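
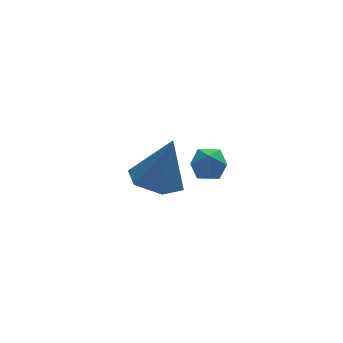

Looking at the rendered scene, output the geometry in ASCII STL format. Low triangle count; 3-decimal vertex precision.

solid 
facet normal -0.567 -0.666 0.485
outer loop
vertex 1.557 -1.709 2.32
vertex 1.975 -2.203 2.131
vertex 2.082 -1.874 2.708
endloop
endfacet
facet normal -0.600 -0.026 0.800
outer loop
vertex 1.557 -1.709 2.32
vertex 2.082 -1.874 2.708
vertex 1.924 -1.227 2.611
endloop
endfacet
facet normal -0.837 0.445 0.318
outer loop
vertex 1.557 -1.709 2.32
vertex 1.924 -1.227 2.611
vertex 1.72 -1.156 1.974
endloop
endfacet
facet normal -0.951 0.096 -0.294
outer loop
vertex 1.557 -1.709 2.32
vertex 1.72 -1.156 1.974
vertex 1.751 -1.759 1.677
endloop
endfacet
facet normal -0.784 -0.591 -0.191
outer loop
vertex 1.557 -1.709 2.32
vertex 1.751 -1.759 1.677
vertex 1.975 -2.203 2.131
endloop
endfacet
facet normal 0.061 0.163 0.985
outer loop
vertex 1.924 -1.227 2.611
vertex 2.082 -1.874 2.708
vertex 2.569 -1.421 2.603
endloop
endfacet
facet normal 0.117 -0.872 0.476
outer loop
vertex 2.082 -1.874 2.708
vertex 1.975 -2.203 2.131
vertex 2.6 -2.024 2.306
endloop
endfacet
facet normal -0.233 -0.750 -0.619
outer loop
vertex 1.975 -2.203 2.131
vertex 1.751 -1.759 1.677
vertex 2.396 -1.953 1.669
endloop
endfacet
facet normal -0.504 0.360 -0.785
outer loop
vertex 1.751 -1.759 1.677
vertex 1.72 -1.156 1.974
vertex 2.238 -1.306 1.572
endloop
endfacet
facet normal -0.322 0.924 0.206
outer loop
vertex 1.72 -1.156 1.974
vertex 1.924 -1.227 2.611
vertex 2.345 -0.977 2.149
endloop
endfacet
facet normal 0.951 -0.096 0.294
outer loop
vertex 2.763 -1.471 1.96
vertex 2.569 -1.421 2.603
vertex 2.6 -2.024 2.306
endloop
endfacet
facet normal 0.837 -0.445 -0.318
outer loop
vertex 2.763 -1.471 1.96
vertex 2.6 -2.024 2.306
vertex 2.396 -1.953 1.669
endloop
endfacet
facet normal 0.600 0.026 -0.800
outer loop
vertex 2.763 -1.471 1.96
vertex 2.396 -1.953 1.669
vertex 2.238 -1.306 1.572
endloop
endfacet
facet normal 0.567 0.666 -0.485
outer loop
vertex 2.763 -1.471 1.96
vertex 2.238 -1.306 1.572
vertex 2.345 -0.977 2.149
endloop
endfacet
facet normal 0.784 0.591 0.191
outer loop
vertex 2.763 -1.471 1.96
vertex 2.345 -0.977 2.149
vertex 2.569 -1.421 2.603
endloop
endfacet
facet normal 0.504 -0.360 0.785
outer loop
vertex 2.6 -2.024 2.306
vertex 2.569 -1.421 2.603
vertex 2.082 -1.874 2.708
endloop
endfacet
facet normal 0.322 -0.924 -0.206
outer loop
vertex 2.396 -1.953 1.669
vertex 2.6 -2.024 2.306
vertex 1.975 -2.203 2.131
endloop
endfacet
facet normal -0.061 -0.163 -0.985
outer loop
vertex 2.238 -1.306 1.572
vertex 2.396 -1.953 1.669
vertex 1.751 -1.759 1.677
endloop
endfacet
facet normal -0.117 0.872 -0.476
outer loop
vertex 2.345 -0.977 2.149
vertex 2.238 -1.306 1.572
vertex 1.72 -1.156 1.974
endloop
endfacet
facet normal 0.233 0.750 0.619
outer loop
vertex 2.569 -1.421 2.603
vertex 2.345 -0.977 2.149
vertex 1.924 -1.227 2.611
endloop
endfacet
facet normal -0.302 0.002 -0.953
outer loop
vertex 2.236 1.542 -1.284
vertex 1.439 2.072 -1.03
vertex 2.275 2.531 -1.294
endloop
endfacet
facet normal 0.993 -0.038 0.112
outer loop
vertex 2.236 1.542 -1.284
vertex 2.275 2.531 -1.294
vertex 2.021 2.068 0.81
endloop
endfacet
facet normal -0.302 0.002 -0.953
outer loop
vertex 2.275 2.531 -1.294
vertex 1.439 2.072 -1.03
vertex 1.478 3.061 -1.04
endloop
endfacet
facet normal 0.589 0.771 0.241
outer loop
vertex 2.275 2.531 -1.294
vertex 1.478 3.061 -1.04
vertex 2.021 2.068 0.81
endloop
endfacet
facet normal -0.302 0.002 -0.953
outer loop
vertex 1.478 3.061 -1.04
vertex 1.439 2.072 -1.03
vertex 0.642 2.602 -0.776
endloop
endfacet
facet normal -0.281 0.809 0.517
outer loop
vertex 1.478 3.061 -1.04
vertex 0.642 2.602 -0.776
vertex 2.021 2.068 0.81
endloop
endfacet
facet normal -0.302 0.003 -0.953
outer loop
vertex 0.642 2.602 -0.776
vertex 1.439 2.072 -1.03
vertex 0.602 1.613 -0.766
endloop
endfacet
facet normal -0.748 0.037 0.663
outer loop
vertex 0.642 2.602 -0.776
vertex 0.602 1.613 -0.766
vertex 2.021 2.068 0.81
endloop
endfacet
facet normal -0.302 0.003 -0.953
outer loop
vertex 0.602 1.613 -0.766
vertex 1.439 2.072 -1.03
vertex 1.399 1.083 -1.02
endloop
endfacet
facet normal -0.344 -0.773 0.533
outer loop
vertex 0.602 1.613 -0.766
vertex 1.399 1.083 -1.02
vertex 2.021 2.068 0.81
endloop
endfacet
facet normal -0.302 0.003 -0.953
outer loop
vertex 1.399 1.083 -1.02
vertex 1.439 2.072 -1.03
vertex 2.236 1.542 -1.284
endloop
endfacet
facet normal 0.526 -0.811 0.258
outer loop
vertex 1.399 1.083 -1.02
vertex 2.236 1.542 -1.284
vertex 2.021 2.068 0.81
endloop
endfacet

endsolid


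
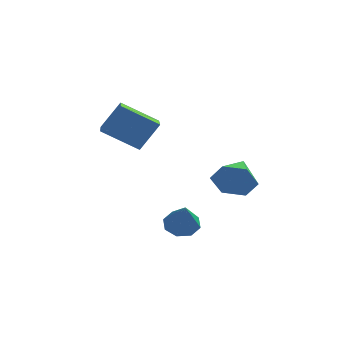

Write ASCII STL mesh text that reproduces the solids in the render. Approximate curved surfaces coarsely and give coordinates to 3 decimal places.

solid 
facet normal -0.016 -0.953 -0.303
outer loop
vertex 3.888 1.387 -3.2
vertex 3.455 1.117 -2.328
vertex 2.882 1.378 -3.118
endloop
endfacet
facet normal -0.065 0.694 -0.717
outer loop
vertex 3.888 1.387 -3.2
vertex 2.882 1.378 -3.118
vertex 3.485 2.803 -1.792
endloop
endfacet
facet normal -0.016 -0.953 -0.303
outer loop
vertex 2.882 1.378 -3.118
vertex 3.455 1.117 -2.328
vertex 2.448 1.108 -2.246
endloop
endfacet
facet normal -0.802 0.552 -0.228
outer loop
vertex 2.882 1.378 -3.118
vertex 2.448 1.108 -2.246
vertex 3.485 2.803 -1.792
endloop
endfacet
facet normal -0.016 -0.953 -0.303
outer loop
vertex 2.448 1.108 -2.246
vertex 3.455 1.117 -2.328
vertex 3.022 0.847 -1.457
endloop
endfacet
facet normal -0.730 0.280 0.624
outer loop
vertex 2.448 1.108 -2.246
vertex 3.022 0.847 -1.457
vertex 3.485 2.803 -1.792
endloop
endfacet
facet normal -0.017 -0.953 -0.304
outer loop
vertex 3.022 0.847 -1.457
vertex 3.455 1.117 -2.328
vertex 4.028 0.855 -1.539
endloop
endfacet
facet normal 0.079 0.150 0.986
outer loop
vertex 3.022 0.847 -1.457
vertex 4.028 0.855 -1.539
vertex 3.485 2.803 -1.792
endloop
endfacet
facet normal -0.017 -0.953 -0.304
outer loop
vertex 4.028 0.855 -1.539
vertex 3.455 1.117 -2.328
vertex 4.462 1.125 -2.411
endloop
endfacet
facet normal 0.817 0.292 0.497
outer loop
vertex 4.028 0.855 -1.539
vertex 4.462 1.125 -2.411
vertex 3.485 2.803 -1.792
endloop
endfacet
facet normal -0.017 -0.953 -0.304
outer loop
vertex 4.462 1.125 -2.411
vertex 3.455 1.117 -2.328
vertex 3.888 1.387 -3.2
endloop
endfacet
facet normal 0.745 0.565 -0.355
outer loop
vertex 4.462 1.125 -2.411
vertex 3.888 1.387 -3.2
vertex 3.485 2.803 -1.792
endloop
endfacet
facet normal -0.230 0.603 -0.764
outer loop
vertex 2.212 0.463 -4.83
vertex 1.446 0.404 -4.646
vertex 2.034 0.889 -4.44
endloop
endfacet
facet normal 0.945 0.116 0.305
outer loop
vertex 2.212 0.463 -4.83
vertex 2.034 0.889 -4.44
vertex 1.854 -0.664 -3.294
endloop
endfacet
facet normal -0.231 0.604 -0.763
outer loop
vertex 2.034 0.889 -4.44
vertex 1.446 0.404 -4.646
vertex 1.512 1.031 -4.17
endloop
endfacet
facet normal 0.503 0.475 0.722
outer loop
vertex 2.034 0.889 -4.44
vertex 1.512 1.031 -4.17
vertex 1.854 -0.664 -3.294
endloop
endfacet
facet normal -0.231 0.604 -0.763
outer loop
vertex 1.512 1.031 -4.17
vertex 1.446 0.404 -4.646
vertex 0.951 0.806 -4.178
endloop
endfacet
facet normal -0.182 0.422 0.888
outer loop
vertex 1.512 1.031 -4.17
vertex 0.951 0.806 -4.178
vertex 1.854 -0.664 -3.294
endloop
endfacet
facet normal -0.231 0.604 -0.763
outer loop
vertex 0.951 0.806 -4.178
vertex 1.446 0.404 -4.646
vertex 0.68 0.345 -4.461
endloop
endfacet
facet normal -0.711 -0.014 0.703
outer loop
vertex 0.951 0.806 -4.178
vertex 0.68 0.345 -4.461
vertex 1.854 -0.664 -3.294
endloop
endfacet
facet normal -0.231 0.603 -0.764
outer loop
vertex 0.68 0.345 -4.461
vertex 1.446 0.404 -4.646
vertex 0.857 -0.081 -4.851
endloop
endfacet
facet normal -0.770 -0.574 0.278
outer loop
vertex 0.68 0.345 -4.461
vertex 0.857 -0.081 -4.851
vertex 1.854 -0.664 -3.294
endloop
endfacet
facet normal -0.231 0.603 -0.764
outer loop
vertex 0.857 -0.081 -4.851
vertex 1.446 0.404 -4.646
vertex 1.379 -0.223 -5.121
endloop
endfacet
facet normal -0.327 -0.935 -0.141
outer loop
vertex 0.857 -0.081 -4.851
vertex 1.379 -0.223 -5.121
vertex 1.854 -0.664 -3.294
endloop
endfacet
facet normal -0.231 0.603 -0.763
outer loop
vertex 1.379 -0.223 -5.121
vertex 1.446 0.404 -4.646
vertex 1.94 0.002 -5.113
endloop
endfacet
facet normal 0.358 -0.882 -0.306
outer loop
vertex 1.379 -0.223 -5.121
vertex 1.94 0.002 -5.113
vertex 1.854 -0.664 -3.294
endloop
endfacet
facet normal -0.230 0.604 -0.763
outer loop
vertex 1.94 0.002 -5.113
vertex 1.446 0.404 -4.646
vertex 2.212 0.463 -4.83
endloop
endfacet
facet normal 0.886 -0.448 -0.122
outer loop
vertex 1.94 0.002 -5.113
vertex 2.212 0.463 -4.83
vertex 1.854 -0.664 -3.294
endloop
endfacet
facet normal -0.467 -0.309 -0.829
outer loop
vertex -1.866 0.044 0.369
vertex -2.386 1.872 -0.019
vertex -0.282 0.287 -0.614
endloop
endfacet
facet normal 0.268 -0.942 0.199
outer loop
vertex 0.446 0.768 0.679
vertex -1.866 0.044 0.369
vertex -0.282 0.287 -0.614
endloop
endfacet
facet normal -0.467 -0.309 -0.829
outer loop
vertex -0.282 0.287 -0.614
vertex -2.386 1.872 -0.019
vertex -0.802 2.115 -1.002
endloop
endfacet
facet normal 0.843 0.129 -0.522
outer loop
vertex -0.802 2.115 -1.002
vertex 0.446 0.768 0.679
vertex -0.282 0.287 -0.614
endloop
endfacet
facet normal -0.843 -0.129 0.522
outer loop
vertex -1.866 0.044 0.369
vertex -1.658 2.353 1.274
vertex -2.386 1.872 -0.019
endloop
endfacet
facet normal 0.268 -0.942 0.199
outer loop
vertex -1.138 0.525 1.662
vertex -1.866 0.044 0.369
vertex 0.446 0.768 0.679
endloop
endfacet
facet normal -0.843 -0.129 0.522
outer loop
vertex -1.138 0.525 1.662
vertex -1.658 2.353 1.274
vertex -1.866 0.044 0.369
endloop
endfacet
facet normal -0.268 0.942 -0.199
outer loop
vertex -2.386 1.872 -0.019
vertex -1.658 2.353 1.274
vertex -0.802 2.115 -1.002
endloop
endfacet
facet normal 0.843 0.129 -0.522
outer loop
vertex -0.074 2.596 0.291
vertex 0.446 0.768 0.679
vertex -0.802 2.115 -1.002
endloop
endfacet
facet normal -0.268 0.942 -0.199
outer loop
vertex -0.802 2.115 -1.002
vertex -1.658 2.353 1.274
vertex -0.074 2.596 0.291
endloop
endfacet
facet normal 0.467 0.309 0.829
outer loop
vertex -0.074 2.596 0.291
vertex -1.138 0.525 1.662
vertex 0.446 0.768 0.679
endloop
endfacet
facet normal 0.467 0.309 0.829
outer loop
vertex -1.658 2.353 1.274
vertex -1.138 0.525 1.662
vertex -0.074 2.596 0.291
endloop
endfacet

endsolid


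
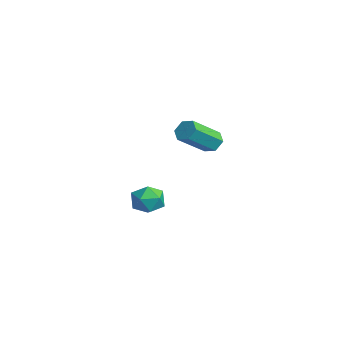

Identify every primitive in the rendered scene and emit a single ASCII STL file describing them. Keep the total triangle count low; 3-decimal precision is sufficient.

solid 
facet normal -0.235 0.770 -0.594
outer loop
vertex 4.296 4.122 1.799
vertex 3.673 4.203 2.15
vertex 4.26 4.554 2.373
endloop
endfacet
facet normal 0.971 0.217 -0.102
outer loop
vertex 4.296 4.122 1.799
vertex 4.26 4.554 2.373
vertex 4.81 2.436 3.098
endloop
endfacet
facet normal 0.971 0.217 -0.104
outer loop
vertex 4.81 2.436 3.098
vertex 4.26 4.554 2.373
vertex 4.775 2.868 3.673
endloop
endfacet
facet normal 0.235 -0.770 0.593
outer loop
vertex 4.81 2.436 3.098
vertex 4.775 2.868 3.673
vertex 4.187 2.517 3.45
endloop
endfacet
facet normal -0.235 0.770 -0.593
outer loop
vertex 4.26 4.554 2.373
vertex 3.673 4.203 2.15
vertex 3.637 4.635 2.725
endloop
endfacet
facet normal 0.443 0.628 0.639
outer loop
vertex 4.26 4.554 2.373
vertex 3.637 4.635 2.725
vertex 4.775 2.868 3.673
endloop
endfacet
facet normal 0.443 0.628 0.639
outer loop
vertex 4.775 2.868 3.673
vertex 3.637 4.635 2.725
vertex 4.152 2.949 4.025
endloop
endfacet
facet normal 0.235 -0.770 0.593
outer loop
vertex 4.775 2.868 3.673
vertex 4.152 2.949 4.025
vertex 4.187 2.517 3.45
endloop
endfacet
facet normal -0.235 0.770 -0.593
outer loop
vertex 3.637 4.635 2.725
vertex 3.673 4.203 2.15
vertex 3.05 4.284 2.502
endloop
endfacet
facet normal -0.528 0.411 0.743
outer loop
vertex 3.637 4.635 2.725
vertex 3.05 4.284 2.502
vertex 4.152 2.949 4.025
endloop
endfacet
facet normal -0.528 0.411 0.743
outer loop
vertex 4.152 2.949 4.025
vertex 3.05 4.284 2.502
vertex 3.564 2.598 3.801
endloop
endfacet
facet normal 0.234 -0.770 0.593
outer loop
vertex 4.152 2.949 4.025
vertex 3.564 2.598 3.801
vertex 4.187 2.517 3.45
endloop
endfacet
facet normal -0.235 0.770 -0.593
outer loop
vertex 3.05 4.284 2.502
vertex 3.673 4.203 2.15
vertex 3.085 3.852 1.927
endloop
endfacet
facet normal -0.971 -0.216 0.103
outer loop
vertex 3.05 4.284 2.502
vertex 3.085 3.852 1.927
vertex 3.564 2.598 3.801
endloop
endfacet
facet normal -0.971 -0.217 0.103
outer loop
vertex 3.564 2.598 3.801
vertex 3.085 3.852 1.927
vertex 3.6 2.166 3.227
endloop
endfacet
facet normal 0.235 -0.770 0.594
outer loop
vertex 3.564 2.598 3.801
vertex 3.6 2.166 3.227
vertex 4.187 2.517 3.45
endloop
endfacet
facet normal -0.235 0.770 -0.593
outer loop
vertex 3.085 3.852 1.927
vertex 3.673 4.203 2.15
vertex 3.708 3.771 1.575
endloop
endfacet
facet normal -0.443 -0.628 -0.639
outer loop
vertex 3.085 3.852 1.927
vertex 3.708 3.771 1.575
vertex 3.6 2.166 3.227
endloop
endfacet
facet normal -0.443 -0.628 -0.639
outer loop
vertex 3.6 2.166 3.227
vertex 3.708 3.771 1.575
vertex 4.223 2.085 2.875
endloop
endfacet
facet normal 0.235 -0.770 0.593
outer loop
vertex 3.6 2.166 3.227
vertex 4.223 2.085 2.875
vertex 4.187 2.517 3.45
endloop
endfacet
facet normal -0.234 0.770 -0.593
outer loop
vertex 3.708 3.771 1.575
vertex 3.673 4.203 2.15
vertex 4.296 4.122 1.799
endloop
endfacet
facet normal 0.528 -0.411 -0.743
outer loop
vertex 3.708 3.771 1.575
vertex 4.296 4.122 1.799
vertex 4.223 2.085 2.875
endloop
endfacet
facet normal 0.528 -0.411 -0.743
outer loop
vertex 4.223 2.085 2.875
vertex 4.296 4.122 1.799
vertex 4.81 2.436 3.098
endloop
endfacet
facet normal 0.235 -0.770 0.593
outer loop
vertex 4.223 2.085 2.875
vertex 4.81 2.436 3.098
vertex 4.187 2.517 3.45
endloop
endfacet
facet normal -0.972 0.192 -0.137
outer loop
vertex -1.386 2.978 -4.092
vertex -1.591 1.936 -4.096
vertex -1.613 2.478 -3.183
endloop
endfacet
facet normal -0.658 0.717 0.230
outer loop
vertex -1.386 2.978 -4.092
vertex -1.613 2.478 -3.183
vertex -0.835 3.201 -3.212
endloop
endfacet
facet normal -0.126 0.978 -0.169
outer loop
vertex -1.386 2.978 -4.092
vertex -0.835 3.201 -3.212
vertex -0.333 3.105 -4.142
endloop
endfacet
facet normal -0.111 0.614 -0.782
outer loop
vertex -1.386 2.978 -4.092
vertex -0.333 3.105 -4.142
vertex -0.8 2.324 -4.689
endloop
endfacet
facet normal -0.634 0.128 -0.762
outer loop
vertex -1.386 2.978 -4.092
vertex -0.8 2.324 -4.689
vertex -1.591 1.936 -4.096
endloop
endfacet
facet normal -0.373 0.434 0.820
outer loop
vertex -0.835 3.201 -3.212
vertex -1.613 2.478 -3.183
vertex -0.7 2.296 -2.671
endloop
endfacet
facet normal -0.881 -0.416 0.226
outer loop
vertex -1.613 2.478 -3.183
vertex -1.591 1.936 -4.096
vertex -1.167 1.515 -3.218
endloop
endfacet
facet normal -0.334 -0.520 -0.786
outer loop
vertex -1.591 1.936 -4.096
vertex -0.8 2.324 -4.689
vertex -0.665 1.419 -4.148
endloop
endfacet
facet normal 0.511 0.266 -0.817
outer loop
vertex -0.8 2.324 -4.689
vertex -0.333 3.105 -4.142
vertex 0.113 2.142 -4.177
endloop
endfacet
facet normal 0.487 0.855 0.175
outer loop
vertex -0.333 3.105 -4.142
vertex -0.835 3.201 -3.212
vertex 0.091 2.684 -3.264
endloop
endfacet
facet normal 0.111 -0.614 0.782
outer loop
vertex -0.114 1.642 -3.268
vertex -0.7 2.296 -2.671
vertex -1.167 1.515 -3.218
endloop
endfacet
facet normal 0.126 -0.978 0.169
outer loop
vertex -0.114 1.642 -3.268
vertex -1.167 1.515 -3.218
vertex -0.665 1.419 -4.148
endloop
endfacet
facet normal 0.658 -0.717 -0.230
outer loop
vertex -0.114 1.642 -3.268
vertex -0.665 1.419 -4.148
vertex 0.113 2.142 -4.177
endloop
endfacet
facet normal 0.972 -0.192 0.137
outer loop
vertex -0.114 1.642 -3.268
vertex 0.113 2.142 -4.177
vertex 0.091 2.684 -3.264
endloop
endfacet
facet normal 0.634 -0.128 0.762
outer loop
vertex -0.114 1.642 -3.268
vertex 0.091 2.684 -3.264
vertex -0.7 2.296 -2.671
endloop
endfacet
facet normal -0.511 -0.266 0.817
outer loop
vertex -1.167 1.515 -3.218
vertex -0.7 2.296 -2.671
vertex -1.613 2.478 -3.183
endloop
endfacet
facet normal -0.487 -0.855 -0.175
outer loop
vertex -0.665 1.419 -4.148
vertex -1.167 1.515 -3.218
vertex -1.591 1.936 -4.096
endloop
endfacet
facet normal 0.373 -0.434 -0.820
outer loop
vertex 0.113 2.142 -4.177
vertex -0.665 1.419 -4.148
vertex -0.8 2.324 -4.689
endloop
endfacet
facet normal 0.881 0.416 -0.226
outer loop
vertex 0.091 2.684 -3.264
vertex 0.113 2.142 -4.177
vertex -0.333 3.105 -4.142
endloop
endfacet
facet normal 0.334 0.520 0.786
outer loop
vertex -0.7 2.296 -2.671
vertex 0.091 2.684 -3.264
vertex -0.835 3.201 -3.212
endloop
endfacet

endsolid


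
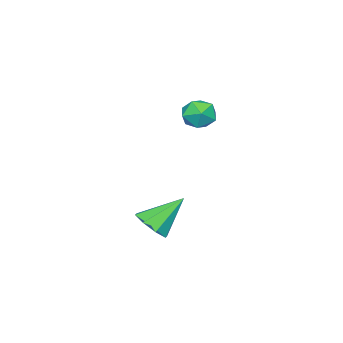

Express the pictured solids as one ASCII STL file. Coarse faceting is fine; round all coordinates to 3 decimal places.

solid 
facet normal 0.573 -0.431 -0.697
outer loop
vertex 4.262 1.008 -2.352
vertex 3.924 1.396 -2.87
vertex 4.512 1.497 -2.449
endloop
endfacet
facet normal 0.400 -0.023 0.916
outer loop
vertex 4.262 1.008 -2.352
vertex 4.512 1.497 -2.449
vertex 3.036 2.064 -1.79
endloop
endfacet
facet normal 0.573 -0.431 -0.697
outer loop
vertex 4.512 1.497 -2.449
vertex 3.924 1.396 -2.87
vertex 4.418 1.928 -2.793
endloop
endfacet
facet normal 0.507 0.603 0.617
outer loop
vertex 4.512 1.497 -2.449
vertex 4.418 1.928 -2.793
vertex 3.036 2.064 -1.79
endloop
endfacet
facet normal 0.574 -0.432 -0.696
outer loop
vertex 4.418 1.928 -2.793
vertex 3.924 1.396 -2.87
vertex 4.035 2.046 -3.182
endloop
endfacet
facet normal 0.181 0.976 0.118
outer loop
vertex 4.418 1.928 -2.793
vertex 4.035 2.046 -3.182
vertex 3.036 2.064 -1.79
endloop
endfacet
facet normal 0.573 -0.432 -0.696
outer loop
vertex 4.035 2.046 -3.182
vertex 3.924 1.396 -2.87
vertex 3.587 1.784 -3.388
endloop
endfacet
facet normal -0.382 0.879 -0.286
outer loop
vertex 4.035 2.046 -3.182
vertex 3.587 1.784 -3.388
vertex 3.036 2.064 -1.79
endloop
endfacet
facet normal 0.573 -0.432 -0.696
outer loop
vertex 3.587 1.784 -3.388
vertex 3.924 1.396 -2.87
vertex 3.336 1.294 -3.291
endloop
endfacet
facet normal -0.857 0.368 -0.360
outer loop
vertex 3.587 1.784 -3.388
vertex 3.336 1.294 -3.291
vertex 3.036 2.064 -1.79
endloop
endfacet
facet normal 0.573 -0.432 -0.696
outer loop
vertex 3.336 1.294 -3.291
vertex 3.924 1.396 -2.87
vertex 3.43 0.864 -2.947
endloop
endfacet
facet normal -0.964 -0.259 -0.060
outer loop
vertex 3.336 1.294 -3.291
vertex 3.43 0.864 -2.947
vertex 3.036 2.064 -1.79
endloop
endfacet
facet normal 0.573 -0.431 -0.697
outer loop
vertex 3.43 0.864 -2.947
vertex 3.924 1.396 -2.87
vertex 3.814 0.745 -2.558
endloop
endfacet
facet normal -0.639 -0.632 0.438
outer loop
vertex 3.43 0.864 -2.947
vertex 3.814 0.745 -2.558
vertex 3.036 2.064 -1.79
endloop
endfacet
facet normal 0.573 -0.431 -0.697
outer loop
vertex 3.814 0.745 -2.558
vertex 3.924 1.396 -2.87
vertex 4.262 1.008 -2.352
endloop
endfacet
facet normal -0.074 -0.534 0.842
outer loop
vertex 3.814 0.745 -2.558
vertex 4.262 1.008 -2.352
vertex 3.036 2.064 -1.79
endloop
endfacet
facet normal -0.967 -0.254 0.035
outer loop
vertex -1.038 0.542 0.251
vertex -0.872 -0.119 0.033
vertex -0.887 0.034 0.731
endloop
endfacet
facet normal -0.818 0.248 0.520
outer loop
vertex -1.038 0.542 0.251
vertex -0.887 0.034 0.731
vertex -0.631 0.696 0.818
endloop
endfacet
facet normal -0.553 0.815 0.175
outer loop
vertex -1.038 0.542 0.251
vertex -0.631 0.696 0.818
vertex -0.458 0.952 0.174
endloop
endfacet
facet normal -0.537 0.662 -0.523
outer loop
vertex -1.038 0.542 0.251
vertex -0.458 0.952 0.174
vertex -0.606 0.449 -0.311
endloop
endfacet
facet normal -0.793 0.002 -0.610
outer loop
vertex -1.038 0.542 0.251
vertex -0.606 0.449 -0.311
vertex -0.872 -0.119 0.033
endloop
endfacet
facet normal -0.310 -0.005 0.951
outer loop
vertex -0.631 0.696 0.818
vertex -0.887 0.034 0.731
vertex -0.214 0.131 0.951
endloop
endfacet
facet normal -0.549 -0.819 0.168
outer loop
vertex -0.887 0.034 0.731
vertex -0.872 -0.119 0.033
vertex -0.362 -0.372 0.466
endloop
endfacet
facet normal -0.268 -0.404 -0.875
outer loop
vertex -0.872 -0.119 0.033
vertex -0.606 0.449 -0.311
vertex -0.189 -0.116 -0.178
endloop
endfacet
facet normal 0.144 0.665 -0.733
outer loop
vertex -0.606 0.449 -0.311
vertex -0.458 0.952 0.174
vertex 0.067 0.546 -0.091
endloop
endfacet
facet normal 0.118 0.912 0.394
outer loop
vertex -0.458 0.952 0.174
vertex -0.631 0.696 0.818
vertex 0.052 0.699 0.607
endloop
endfacet
facet normal 0.537 -0.662 0.523
outer loop
vertex 0.218 0.038 0.389
vertex -0.214 0.131 0.951
vertex -0.362 -0.372 0.466
endloop
endfacet
facet normal 0.553 -0.815 -0.175
outer loop
vertex 0.218 0.038 0.389
vertex -0.362 -0.372 0.466
vertex -0.189 -0.116 -0.178
endloop
endfacet
facet normal 0.818 -0.248 -0.520
outer loop
vertex 0.218 0.038 0.389
vertex -0.189 -0.116 -0.178
vertex 0.067 0.546 -0.091
endloop
endfacet
facet normal 0.967 0.254 -0.035
outer loop
vertex 0.218 0.038 0.389
vertex 0.067 0.546 -0.091
vertex 0.052 0.699 0.607
endloop
endfacet
facet normal 0.793 -0.002 0.610
outer loop
vertex 0.218 0.038 0.389
vertex 0.052 0.699 0.607
vertex -0.214 0.131 0.951
endloop
endfacet
facet normal -0.144 -0.665 0.733
outer loop
vertex -0.362 -0.372 0.466
vertex -0.214 0.131 0.951
vertex -0.887 0.034 0.731
endloop
endfacet
facet normal -0.118 -0.912 -0.394
outer loop
vertex -0.189 -0.116 -0.178
vertex -0.362 -0.372 0.466
vertex -0.872 -0.119 0.033
endloop
endfacet
facet normal 0.310 0.005 -0.951
outer loop
vertex 0.067 0.546 -0.091
vertex -0.189 -0.116 -0.178
vertex -0.606 0.449 -0.311
endloop
endfacet
facet normal 0.549 0.819 -0.168
outer loop
vertex 0.052 0.699 0.607
vertex 0.067 0.546 -0.091
vertex -0.458 0.952 0.174
endloop
endfacet
facet normal 0.268 0.404 0.875
outer loop
vertex -0.214 0.131 0.951
vertex 0.052 0.699 0.607
vertex -0.631 0.696 0.818
endloop
endfacet

endsolid


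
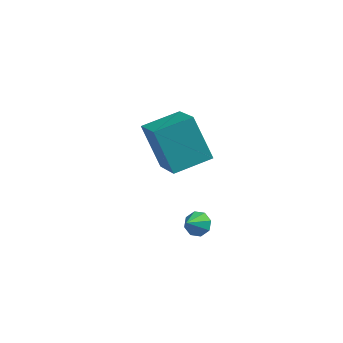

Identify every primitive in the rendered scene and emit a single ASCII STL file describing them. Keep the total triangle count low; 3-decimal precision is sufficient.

solid 
facet normal -0.760 -0.626 -0.176
outer loop
vertex -1.466 0.948 1.923
vertex -2.391 2.407 0.728
vertex -0.486 0.221 0.276
endloop
endfacet
facet normal 0.440 -0.695 0.569
outer loop
vertex 0.791 1.273 0.572
vertex -1.466 0.948 1.923
vertex -0.486 0.221 0.276
endloop
endfacet
facet normal -0.760 -0.626 -0.176
outer loop
vertex -0.486 0.221 0.276
vertex -2.391 2.407 0.728
vertex -1.41 1.68 -0.919
endloop
endfacet
facet normal 0.478 -0.355 -0.803
outer loop
vertex -1.41 1.68 -0.919
vertex 0.791 1.273 0.572
vertex -0.486 0.221 0.276
endloop
endfacet
facet normal -0.478 0.355 0.803
outer loop
vertex -1.466 0.948 1.923
vertex -1.114 3.459 1.024
vertex -2.391 2.407 0.728
endloop
endfacet
facet normal 0.441 -0.694 0.569
outer loop
vertex -0.19 2.0 2.219
vertex -1.466 0.948 1.923
vertex 0.791 1.273 0.572
endloop
endfacet
facet normal -0.479 0.355 0.803
outer loop
vertex -0.19 2.0 2.219
vertex -1.114 3.459 1.024
vertex -1.466 0.948 1.923
endloop
endfacet
facet normal -0.440 0.695 -0.569
outer loop
vertex -2.391 2.407 0.728
vertex -1.114 3.459 1.024
vertex -1.41 1.68 -0.919
endloop
endfacet
facet normal 0.479 -0.354 -0.803
outer loop
vertex -0.134 2.732 -0.623
vertex 0.791 1.273 0.572
vertex -1.41 1.68 -0.919
endloop
endfacet
facet normal -0.441 0.695 -0.569
outer loop
vertex -1.41 1.68 -0.919
vertex -1.114 3.459 1.024
vertex -0.134 2.732 -0.623
endloop
endfacet
facet normal 0.760 0.626 0.176
outer loop
vertex -0.134 2.732 -0.623
vertex -0.19 2.0 2.219
vertex 0.791 1.273 0.572
endloop
endfacet
facet normal 0.760 0.626 0.176
outer loop
vertex -1.114 3.459 1.024
vertex -0.19 2.0 2.219
vertex -0.134 2.732 -0.623
endloop
endfacet
facet normal 0.244 0.679 -0.693
outer loop
vertex 1.549 -2.09 0.192
vertex 1.065 -2.17 -0.057
vertex 1.249 -1.834 0.337
endloop
endfacet
facet normal 0.481 0.069 0.874
outer loop
vertex 1.549 -2.09 0.192
vertex 1.249 -1.834 0.337
vertex 0.815 -2.87 0.657
endloop
endfacet
facet normal 0.243 0.679 -0.693
outer loop
vertex 1.249 -1.834 0.337
vertex 1.065 -2.17 -0.057
vertex 0.841 -1.775 0.252
endloop
endfacet
facet normal -0.143 0.346 0.927
outer loop
vertex 1.249 -1.834 0.337
vertex 0.841 -1.775 0.252
vertex 0.815 -2.87 0.657
endloop
endfacet
facet normal 0.241 0.679 -0.693
outer loop
vertex 0.841 -1.775 0.252
vertex 1.065 -2.17 -0.057
vertex 0.564 -1.948 -0.014
endloop
endfacet
facet normal -0.747 0.246 0.618
outer loop
vertex 0.841 -1.775 0.252
vertex 0.564 -1.948 -0.014
vertex 0.815 -2.87 0.657
endloop
endfacet
facet normal 0.242 0.680 -0.692
outer loop
vertex 0.564 -1.948 -0.014
vertex 1.065 -2.17 -0.057
vertex 0.581 -2.251 -0.306
endloop
endfacet
facet normal -0.977 -0.175 0.125
outer loop
vertex 0.564 -1.948 -0.014
vertex 0.581 -2.251 -0.306
vertex 0.815 -2.87 0.657
endloop
endfacet
facet normal 0.243 0.678 -0.693
outer loop
vertex 0.581 -2.251 -0.306
vertex 1.065 -2.17 -0.057
vertex 0.882 -2.507 -0.451
endloop
endfacet
facet normal -0.695 -0.669 -0.261
outer loop
vertex 0.581 -2.251 -0.306
vertex 0.882 -2.507 -0.451
vertex 0.815 -2.87 0.657
endloop
endfacet
facet normal 0.243 0.679 -0.693
outer loop
vertex 0.882 -2.507 -0.451
vertex 1.065 -2.17 -0.057
vertex 1.29 -2.566 -0.366
endloop
endfacet
facet normal -0.071 -0.947 -0.314
outer loop
vertex 0.882 -2.507 -0.451
vertex 1.29 -2.566 -0.366
vertex 0.815 -2.87 0.657
endloop
endfacet
facet normal 0.243 0.679 -0.693
outer loop
vertex 1.29 -2.566 -0.366
vertex 1.065 -2.17 -0.057
vertex 1.566 -2.393 -0.1
endloop
endfacet
facet normal 0.534 -0.846 -0.004
outer loop
vertex 1.29 -2.566 -0.366
vertex 1.566 -2.393 -0.1
vertex 0.815 -2.87 0.657
endloop
endfacet
facet normal 0.243 0.680 -0.692
outer loop
vertex 1.566 -2.393 -0.1
vertex 1.065 -2.17 -0.057
vertex 1.549 -2.09 0.192
endloop
endfacet
facet normal 0.762 -0.427 0.487
outer loop
vertex 1.566 -2.393 -0.1
vertex 1.549 -2.09 0.192
vertex 0.815 -2.87 0.657
endloop
endfacet

endsolid


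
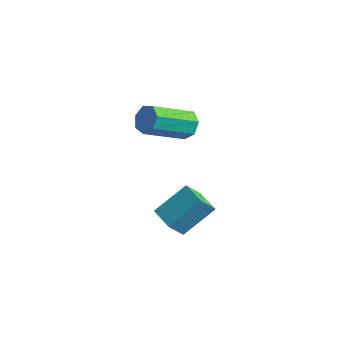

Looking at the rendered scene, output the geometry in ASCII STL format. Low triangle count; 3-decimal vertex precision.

solid 
facet normal -0.977 0.078 0.198
outer loop
vertex 0.24 2.7 -3.065
vertex 0.601 3.999 -1.797
vertex 0.15 3.443 -3.801
endloop
endfacet
facet normal -0.195 -0.702 -0.685
outer loop
vertex 1.439 3.341 -4.063
vertex 0.24 2.7 -3.065
vertex 0.15 3.443 -3.801
endloop
endfacet
facet normal -0.977 0.077 0.199
outer loop
vertex 0.15 3.443 -3.801
vertex 0.601 3.999 -1.797
vertex 0.51 4.742 -2.533
endloop
endfacet
facet normal -0.086 0.708 -0.701
outer loop
vertex 0.51 4.742 -2.533
vertex 1.439 3.341 -4.063
vertex 0.15 3.443 -3.801
endloop
endfacet
facet normal 0.086 -0.708 0.701
outer loop
vertex 0.24 2.7 -3.065
vertex 1.89 3.897 -2.059
vertex 0.601 3.999 -1.797
endloop
endfacet
facet normal -0.195 -0.702 -0.685
outer loop
vertex 1.53 2.598 -3.327
vertex 0.24 2.7 -3.065
vertex 1.439 3.341 -4.063
endloop
endfacet
facet normal 0.086 -0.708 0.701
outer loop
vertex 1.53 2.598 -3.327
vertex 1.89 3.897 -2.059
vertex 0.24 2.7 -3.065
endloop
endfacet
facet normal 0.195 0.702 0.685
outer loop
vertex 0.601 3.999 -1.797
vertex 1.89 3.897 -2.059
vertex 0.51 4.742 -2.533
endloop
endfacet
facet normal -0.086 0.708 -0.701
outer loop
vertex 1.8 4.64 -2.795
vertex 1.439 3.341 -4.063
vertex 0.51 4.742 -2.533
endloop
endfacet
facet normal 0.195 0.702 0.685
outer loop
vertex 0.51 4.742 -2.533
vertex 1.89 3.897 -2.059
vertex 1.8 4.64 -2.795
endloop
endfacet
facet normal 0.977 -0.077 -0.199
outer loop
vertex 1.8 4.64 -2.795
vertex 1.53 2.598 -3.327
vertex 1.439 3.341 -4.063
endloop
endfacet
facet normal 0.977 -0.078 -0.198
outer loop
vertex 1.89 3.897 -2.059
vertex 1.53 2.598 -3.327
vertex 1.8 4.64 -2.795
endloop
endfacet
facet normal 0.003 0.921 -0.389
outer loop
vertex -0.018 4.317 0.521
vertex -0.277 4.592 1.169
vertex 0.435 4.498 0.953
endloop
endfacet
facet normal 0.719 -0.272 -0.640
outer loop
vertex -0.018 4.317 0.521
vertex 0.435 4.498 0.953
vertex -0.023 2.374 1.343
endloop
endfacet
facet normal 0.719 -0.272 -0.640
outer loop
vertex -0.023 2.374 1.343
vertex 0.435 4.498 0.953
vertex 0.429 2.555 1.774
endloop
endfacet
facet normal -0.002 -0.921 0.389
outer loop
vertex -0.023 2.374 1.343
vertex 0.429 2.555 1.774
vertex -0.283 2.648 1.991
endloop
endfacet
facet normal 0.003 0.921 -0.390
outer loop
vertex 0.435 4.498 0.953
vertex -0.277 4.592 1.169
vertex 0.351 4.75 1.547
endloop
endfacet
facet normal 0.992 0.048 0.120
outer loop
vertex 0.435 4.498 0.953
vertex 0.351 4.75 1.547
vertex 0.429 2.555 1.774
endloop
endfacet
facet normal 0.992 0.047 0.118
outer loop
vertex 0.429 2.555 1.774
vertex 0.351 4.75 1.547
vertex 0.346 2.806 2.369
endloop
endfacet
facet normal -0.002 -0.921 0.388
outer loop
vertex 0.429 2.555 1.774
vertex 0.346 2.806 2.369
vertex -0.283 2.648 1.991
endloop
endfacet
facet normal 0.002 0.921 -0.389
outer loop
vertex 0.351 4.75 1.547
vertex -0.277 4.592 1.169
vertex -0.206 4.882 1.857
endloop
endfacet
facet normal 0.518 0.332 0.789
outer loop
vertex 0.351 4.75 1.547
vertex -0.206 4.882 1.857
vertex 0.346 2.806 2.369
endloop
endfacet
facet normal 0.518 0.332 0.788
outer loop
vertex 0.346 2.806 2.369
vertex -0.206 4.882 1.857
vertex -0.211 2.939 2.679
endloop
endfacet
facet normal -0.003 -0.921 0.390
outer loop
vertex 0.346 2.806 2.369
vertex -0.211 2.939 2.679
vertex -0.283 2.648 1.991
endloop
endfacet
facet normal 0.003 0.921 -0.389
outer loop
vertex -0.206 4.882 1.857
vertex -0.277 4.592 1.169
vertex -0.816 4.796 1.649
endloop
endfacet
facet normal -0.346 0.366 0.864
outer loop
vertex -0.206 4.882 1.857
vertex -0.816 4.796 1.649
vertex -0.211 2.939 2.679
endloop
endfacet
facet normal -0.346 0.367 0.864
outer loop
vertex -0.211 2.939 2.679
vertex -0.816 4.796 1.649
vertex -0.822 2.853 2.471
endloop
endfacet
facet normal -0.003 -0.921 0.390
outer loop
vertex -0.211 2.939 2.679
vertex -0.822 2.853 2.471
vertex -0.283 2.648 1.991
endloop
endfacet
facet normal 0.002 0.921 -0.389
outer loop
vertex -0.816 4.796 1.649
vertex -0.277 4.592 1.169
vertex -1.021 4.556 1.08
endloop
endfacet
facet normal -0.949 0.125 0.289
outer loop
vertex -0.816 4.796 1.649
vertex -1.021 4.556 1.08
vertex -0.822 2.853 2.471
endloop
endfacet
facet normal -0.950 0.124 0.288
outer loop
vertex -0.822 2.853 2.471
vertex -1.021 4.556 1.08
vertex -1.026 2.613 1.901
endloop
endfacet
facet normal -0.004 -0.921 0.389
outer loop
vertex -0.822 2.853 2.471
vertex -1.026 2.613 1.901
vertex -0.283 2.648 1.991
endloop
endfacet
facet normal 0.002 0.921 -0.389
outer loop
vertex -1.021 4.556 1.08
vertex -0.277 4.592 1.169
vertex -0.666 4.343 0.578
endloop
endfacet
facet normal -0.838 -0.211 -0.503
outer loop
vertex -1.021 4.556 1.08
vertex -0.666 4.343 0.578
vertex -1.026 2.613 1.901
endloop
endfacet
facet normal -0.838 -0.211 -0.504
outer loop
vertex -1.026 2.613 1.901
vertex -0.666 4.343 0.578
vertex -0.671 2.399 1.4
endloop
endfacet
facet normal -0.004 -0.921 0.390
outer loop
vertex -1.026 2.613 1.901
vertex -0.671 2.399 1.4
vertex -0.283 2.648 1.991
endloop
endfacet
facet normal 0.003 0.921 -0.390
outer loop
vertex -0.666 4.343 0.578
vertex -0.277 4.592 1.169
vertex -0.018 4.317 0.521
endloop
endfacet
facet normal -0.096 -0.387 -0.917
outer loop
vertex -0.666 4.343 0.578
vertex -0.018 4.317 0.521
vertex -0.671 2.399 1.4
endloop
endfacet
facet normal -0.096 -0.388 -0.917
outer loop
vertex -0.671 2.399 1.4
vertex -0.018 4.317 0.521
vertex -0.023 2.374 1.343
endloop
endfacet
facet normal -0.001 -0.921 0.389
outer loop
vertex -0.671 2.399 1.4
vertex -0.023 2.374 1.343
vertex -0.283 2.648 1.991
endloop
endfacet

endsolid


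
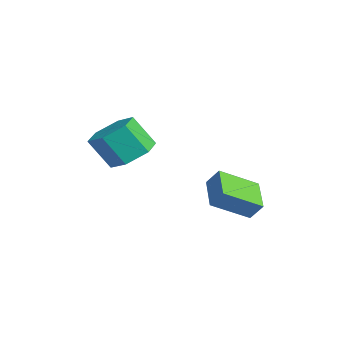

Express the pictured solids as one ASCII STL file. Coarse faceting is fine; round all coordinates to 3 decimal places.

solid 
facet normal -0.900 0.216 0.379
outer loop
vertex -0.17 0.768 -2.455
vertex 0.213 1.145 -1.759
vertex -0.155 2.356 -3.324
endloop
endfacet
facet normal -0.435 -0.429 -0.792
outer loop
vertex 1.267 2.015 -3.921
vertex -0.17 0.768 -2.455
vertex -0.155 2.356 -3.324
endloop
endfacet
facet normal -0.900 0.215 0.378
outer loop
vertex -0.155 2.356 -3.324
vertex 0.213 1.145 -1.759
vertex 0.228 2.733 -2.627
endloop
endfacet
facet normal 0.009 0.877 -0.480
outer loop
vertex 0.228 2.733 -2.627
vertex 1.267 2.015 -3.921
vertex -0.155 2.356 -3.324
endloop
endfacet
facet normal -0.009 -0.877 0.480
outer loop
vertex -0.17 0.768 -2.455
vertex 1.635 0.804 -2.356
vertex 0.213 1.145 -1.759
endloop
endfacet
facet normal -0.436 -0.429 -0.792
outer loop
vertex 1.252 0.427 -3.053
vertex -0.17 0.768 -2.455
vertex 1.267 2.015 -3.921
endloop
endfacet
facet normal -0.009 -0.878 0.479
outer loop
vertex 1.252 0.427 -3.053
vertex 1.635 0.804 -2.356
vertex -0.17 0.768 -2.455
endloop
endfacet
facet normal 0.435 0.429 0.792
outer loop
vertex 0.213 1.145 -1.759
vertex 1.635 0.804 -2.356
vertex 0.228 2.733 -2.627
endloop
endfacet
facet normal 0.009 0.877 -0.480
outer loop
vertex 1.65 2.392 -3.225
vertex 1.267 2.015 -3.921
vertex 0.228 2.733 -2.627
endloop
endfacet
facet normal 0.436 0.429 0.791
outer loop
vertex 0.228 2.733 -2.627
vertex 1.635 0.804 -2.356
vertex 1.65 2.392 -3.225
endloop
endfacet
facet normal 0.900 -0.215 -0.379
outer loop
vertex 1.65 2.392 -3.225
vertex 1.252 0.427 -3.053
vertex 1.267 2.015 -3.921
endloop
endfacet
facet normal 0.900 -0.215 -0.378
outer loop
vertex 1.635 0.804 -2.356
vertex 1.252 0.427 -3.053
vertex 1.65 2.392 -3.225
endloop
endfacet
facet normal 0.233 0.502 -0.833
outer loop
vertex -0.003 -2.43 -1.086
vertex -0.867 -1.876 -0.994
vertex 0.004 -1.548 -0.553
endloop
endfacet
facet normal 0.972 -0.126 0.196
outer loop
vertex -0.003 -2.43 -1.086
vertex 0.004 -1.548 -0.553
vertex -0.369 -3.217 0.222
endloop
endfacet
facet normal 0.972 -0.126 0.196
outer loop
vertex -0.369 -3.217 0.222
vertex 0.004 -1.548 -0.553
vertex -0.362 -2.336 0.755
endloop
endfacet
facet normal -0.233 -0.502 0.833
outer loop
vertex -0.369 -3.217 0.222
vertex -0.362 -2.336 0.755
vertex -1.233 -2.664 0.314
endloop
endfacet
facet normal 0.233 0.502 -0.833
outer loop
vertex 0.004 -1.548 -0.553
vertex -0.867 -1.876 -0.994
vertex -0.86 -0.995 -0.461
endloop
endfacet
facet normal 0.492 0.678 0.546
outer loop
vertex 0.004 -1.548 -0.553
vertex -0.86 -0.995 -0.461
vertex -0.362 -2.336 0.755
endloop
endfacet
facet normal 0.493 0.678 0.546
outer loop
vertex -0.362 -2.336 0.755
vertex -0.86 -0.995 -0.461
vertex -1.226 -1.782 0.847
endloop
endfacet
facet normal -0.233 -0.502 0.833
outer loop
vertex -0.362 -2.336 0.755
vertex -1.226 -1.782 0.847
vertex -1.233 -2.664 0.314
endloop
endfacet
facet normal 0.233 0.502 -0.833
outer loop
vertex -0.86 -0.995 -0.461
vertex -0.867 -1.876 -0.994
vertex -1.731 -1.323 -0.902
endloop
endfacet
facet normal -0.480 0.805 0.350
outer loop
vertex -0.86 -0.995 -0.461
vertex -1.731 -1.323 -0.902
vertex -1.226 -1.782 0.847
endloop
endfacet
facet normal -0.480 0.805 0.350
outer loop
vertex -1.226 -1.782 0.847
vertex -1.731 -1.323 -0.902
vertex -2.097 -2.11 0.406
endloop
endfacet
facet normal -0.233 -0.502 0.833
outer loop
vertex -1.226 -1.782 0.847
vertex -2.097 -2.11 0.406
vertex -1.233 -2.664 0.314
endloop
endfacet
facet normal 0.233 0.502 -0.833
outer loop
vertex -1.731 -1.323 -0.902
vertex -0.867 -1.876 -0.994
vertex -1.738 -2.204 -1.435
endloop
endfacet
facet normal -0.972 0.126 -0.196
outer loop
vertex -1.731 -1.323 -0.902
vertex -1.738 -2.204 -1.435
vertex -2.097 -2.11 0.406
endloop
endfacet
facet normal -0.972 0.126 -0.196
outer loop
vertex -2.097 -2.11 0.406
vertex -1.738 -2.204 -1.435
vertex -2.104 -2.992 -0.127
endloop
endfacet
facet normal -0.233 -0.502 0.833
outer loop
vertex -2.097 -2.11 0.406
vertex -2.104 -2.992 -0.127
vertex -1.233 -2.664 0.314
endloop
endfacet
facet normal 0.233 0.502 -0.833
outer loop
vertex -1.738 -2.204 -1.435
vertex -0.867 -1.876 -0.994
vertex -0.874 -2.758 -1.527
endloop
endfacet
facet normal -0.493 -0.678 -0.546
outer loop
vertex -1.738 -2.204 -1.435
vertex -0.874 -2.758 -1.527
vertex -2.104 -2.992 -0.127
endloop
endfacet
facet normal -0.492 -0.678 -0.546
outer loop
vertex -2.104 -2.992 -0.127
vertex -0.874 -2.758 -1.527
vertex -1.24 -3.545 -0.219
endloop
endfacet
facet normal -0.233 -0.502 0.833
outer loop
vertex -2.104 -2.992 -0.127
vertex -1.24 -3.545 -0.219
vertex -1.233 -2.664 0.314
endloop
endfacet
facet normal 0.233 0.502 -0.833
outer loop
vertex -0.874 -2.758 -1.527
vertex -0.867 -1.876 -0.994
vertex -0.003 -2.43 -1.086
endloop
endfacet
facet normal 0.480 -0.805 -0.350
outer loop
vertex -0.874 -2.758 -1.527
vertex -0.003 -2.43 -1.086
vertex -1.24 -3.545 -0.219
endloop
endfacet
facet normal 0.480 -0.805 -0.350
outer loop
vertex -1.24 -3.545 -0.219
vertex -0.003 -2.43 -1.086
vertex -0.369 -3.217 0.222
endloop
endfacet
facet normal -0.233 -0.502 0.833
outer loop
vertex -1.24 -3.545 -0.219
vertex -0.369 -3.217 0.222
vertex -1.233 -2.664 0.314
endloop
endfacet

endsolid


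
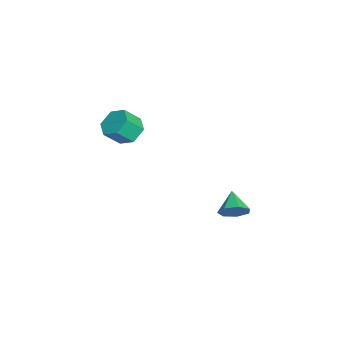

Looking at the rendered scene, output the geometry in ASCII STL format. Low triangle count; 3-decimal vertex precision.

solid 
facet normal 0.833 0.053 -0.551
outer loop
vertex 2.59 2.219 -3.372
vertex 2.157 2.8 -3.971
vertex 2.653 3.014 -3.201
endloop
endfacet
facet normal 0.075 -0.215 0.974
outer loop
vertex 2.59 2.219 -3.372
vertex 2.653 3.014 -3.201
vertex 0.883 2.72 -3.129
endloop
endfacet
facet normal 0.833 0.053 -0.551
outer loop
vertex 2.653 3.014 -3.201
vertex 2.157 2.8 -3.971
vertex 2.342 3.648 -3.61
endloop
endfacet
facet normal -0.052 0.523 0.851
outer loop
vertex 2.653 3.014 -3.201
vertex 2.342 3.648 -3.61
vertex 0.883 2.72 -3.129
endloop
endfacet
facet normal 0.834 0.052 -0.550
outer loop
vertex 2.342 3.648 -3.61
vertex 2.157 2.8 -3.971
vertex 1.893 3.644 -4.291
endloop
endfacet
facet normal -0.445 0.848 0.288
outer loop
vertex 2.342 3.648 -3.61
vertex 1.893 3.644 -4.291
vertex 0.883 2.72 -3.129
endloop
endfacet
facet normal 0.834 0.052 -0.550
outer loop
vertex 1.893 3.644 -4.291
vertex 2.157 2.8 -3.971
vertex 1.643 3.004 -4.731
endloop
endfacet
facet normal -0.806 0.515 -0.291
outer loop
vertex 1.893 3.644 -4.291
vertex 1.643 3.004 -4.731
vertex 0.883 2.72 -3.129
endloop
endfacet
facet normal 0.834 0.053 -0.550
outer loop
vertex 1.643 3.004 -4.731
vertex 2.157 2.8 -3.971
vertex 1.78 2.211 -4.599
endloop
endfacet
facet normal -0.864 -0.224 -0.450
outer loop
vertex 1.643 3.004 -4.731
vertex 1.78 2.211 -4.599
vertex 0.883 2.72 -3.129
endloop
endfacet
facet normal 0.834 0.053 -0.550
outer loop
vertex 1.78 2.211 -4.599
vertex 2.157 2.8 -3.971
vertex 2.201 1.861 -3.994
endloop
endfacet
facet normal -0.576 -0.814 -0.070
outer loop
vertex 1.78 2.211 -4.599
vertex 2.201 1.861 -3.994
vertex 0.883 2.72 -3.129
endloop
endfacet
facet normal 0.833 0.053 -0.551
outer loop
vertex 2.201 1.861 -3.994
vertex 2.157 2.8 -3.971
vertex 2.59 2.219 -3.372
endloop
endfacet
facet normal -0.157 -0.810 0.565
outer loop
vertex 2.201 1.861 -3.994
vertex 2.59 2.219 -3.372
vertex 0.883 2.72 -3.129
endloop
endfacet
facet normal -0.290 0.641 -0.710
outer loop
vertex 2.677 -3.418 2.048
vertex 2.231 -2.861 2.733
vertex 3.178 -2.693 2.498
endloop
endfacet
facet normal 0.812 -0.227 -0.538
outer loop
vertex 2.677 -3.418 2.048
vertex 3.178 -2.693 2.498
vertex 3.075 -4.297 3.021
endloop
endfacet
facet normal 0.812 -0.227 -0.537
outer loop
vertex 3.075 -4.297 3.021
vertex 3.178 -2.693 2.498
vertex 3.576 -3.571 3.471
endloop
endfacet
facet normal 0.291 -0.641 0.710
outer loop
vertex 3.075 -4.297 3.021
vertex 3.576 -3.571 3.471
vertex 2.629 -3.739 3.707
endloop
endfacet
facet normal -0.290 0.641 -0.710
outer loop
vertex 3.178 -2.693 2.498
vertex 2.231 -2.861 2.733
vertex 2.732 -2.135 3.184
endloop
endfacet
facet normal 0.844 0.521 0.125
outer loop
vertex 3.178 -2.693 2.498
vertex 2.732 -2.135 3.184
vertex 3.576 -3.571 3.471
endloop
endfacet
facet normal 0.844 0.521 0.127
outer loop
vertex 3.576 -3.571 3.471
vertex 2.732 -2.135 3.184
vertex 3.129 -3.014 4.157
endloop
endfacet
facet normal 0.291 -0.641 0.710
outer loop
vertex 3.576 -3.571 3.471
vertex 3.129 -3.014 4.157
vertex 2.629 -3.739 3.707
endloop
endfacet
facet normal -0.290 0.641 -0.710
outer loop
vertex 2.732 -2.135 3.184
vertex 2.231 -2.861 2.733
vertex 1.785 -2.303 3.419
endloop
endfacet
facet normal 0.032 0.748 0.663
outer loop
vertex 2.732 -2.135 3.184
vertex 1.785 -2.303 3.419
vertex 3.129 -3.014 4.157
endloop
endfacet
facet normal 0.032 0.748 0.663
outer loop
vertex 3.129 -3.014 4.157
vertex 1.785 -2.303 3.419
vertex 2.183 -3.182 4.392
endloop
endfacet
facet normal 0.290 -0.641 0.710
outer loop
vertex 3.129 -3.014 4.157
vertex 2.183 -3.182 4.392
vertex 2.629 -3.739 3.707
endloop
endfacet
facet normal -0.291 0.641 -0.710
outer loop
vertex 1.785 -2.303 3.419
vertex 2.231 -2.861 2.733
vertex 1.284 -3.029 2.969
endloop
endfacet
facet normal -0.812 0.227 0.537
outer loop
vertex 1.785 -2.303 3.419
vertex 1.284 -3.029 2.969
vertex 2.183 -3.182 4.392
endloop
endfacet
facet normal -0.812 0.228 0.537
outer loop
vertex 2.183 -3.182 4.392
vertex 1.284 -3.029 2.969
vertex 1.682 -3.907 3.942
endloop
endfacet
facet normal 0.290 -0.641 0.710
outer loop
vertex 2.183 -3.182 4.392
vertex 1.682 -3.907 3.942
vertex 2.629 -3.739 3.707
endloop
endfacet
facet normal -0.291 0.641 -0.710
outer loop
vertex 1.284 -3.029 2.969
vertex 2.231 -2.861 2.733
vertex 1.731 -3.586 2.283
endloop
endfacet
facet normal -0.844 -0.522 -0.126
outer loop
vertex 1.284 -3.029 2.969
vertex 1.731 -3.586 2.283
vertex 1.682 -3.907 3.942
endloop
endfacet
facet normal -0.845 -0.521 -0.126
outer loop
vertex 1.682 -3.907 3.942
vertex 1.731 -3.586 2.283
vertex 2.128 -4.465 3.256
endloop
endfacet
facet normal 0.290 -0.641 0.710
outer loop
vertex 1.682 -3.907 3.942
vertex 2.128 -4.465 3.256
vertex 2.629 -3.739 3.707
endloop
endfacet
facet normal -0.290 0.641 -0.710
outer loop
vertex 1.731 -3.586 2.283
vertex 2.231 -2.861 2.733
vertex 2.677 -3.418 2.048
endloop
endfacet
facet normal -0.032 -0.748 -0.663
outer loop
vertex 1.731 -3.586 2.283
vertex 2.677 -3.418 2.048
vertex 2.128 -4.465 3.256
endloop
endfacet
facet normal -0.032 -0.748 -0.663
outer loop
vertex 2.128 -4.465 3.256
vertex 2.677 -3.418 2.048
vertex 3.075 -4.297 3.021
endloop
endfacet
facet normal 0.290 -0.641 0.710
outer loop
vertex 2.128 -4.465 3.256
vertex 3.075 -4.297 3.021
vertex 2.629 -3.739 3.707
endloop
endfacet

endsolid


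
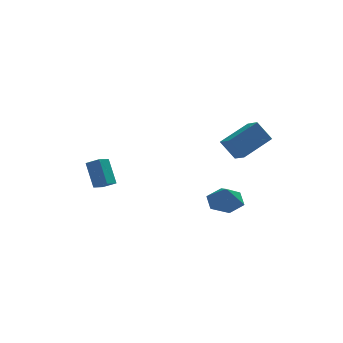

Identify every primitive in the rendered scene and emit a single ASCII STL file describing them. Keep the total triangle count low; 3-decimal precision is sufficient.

solid 
facet normal 0.062 0.499 -0.865
outer loop
vertex 4.981 1.202 -3.618
vertex 4.021 1.657 -3.424
vertex 4.925 2.138 -3.082
endloop
endfacet
facet normal 0.785 -0.272 0.557
outer loop
vertex 4.981 1.202 -3.618
vertex 4.925 2.138 -3.082
vertex 3.939 0.983 -2.256
endloop
endfacet
facet normal 0.062 0.499 -0.865
outer loop
vertex 4.925 2.138 -3.082
vertex 4.021 1.657 -3.424
vertex 3.965 2.593 -2.888
endloop
endfacet
facet normal 0.338 0.339 0.878
outer loop
vertex 4.925 2.138 -3.082
vertex 3.965 2.593 -2.888
vertex 3.939 0.983 -2.256
endloop
endfacet
facet normal 0.060 0.499 -0.865
outer loop
vertex 3.965 2.593 -2.888
vertex 4.021 1.657 -3.424
vertex 3.061 2.111 -3.229
endloop
endfacet
facet normal -0.481 0.327 0.813
outer loop
vertex 3.965 2.593 -2.888
vertex 3.061 2.111 -3.229
vertex 3.939 0.983 -2.256
endloop
endfacet
facet normal 0.060 0.499 -0.865
outer loop
vertex 3.061 2.111 -3.229
vertex 4.021 1.657 -3.424
vertex 3.117 1.175 -3.765
endloop
endfacet
facet normal -0.854 -0.296 0.428
outer loop
vertex 3.061 2.111 -3.229
vertex 3.117 1.175 -3.765
vertex 3.939 0.983 -2.256
endloop
endfacet
facet normal 0.060 0.499 -0.865
outer loop
vertex 3.117 1.175 -3.765
vertex 4.021 1.657 -3.424
vertex 4.077 0.721 -3.96
endloop
endfacet
facet normal -0.407 -0.907 0.106
outer loop
vertex 3.117 1.175 -3.765
vertex 4.077 0.721 -3.96
vertex 3.939 0.983 -2.256
endloop
endfacet
facet normal 0.062 0.499 -0.865
outer loop
vertex 4.077 0.721 -3.96
vertex 4.021 1.657 -3.424
vertex 4.981 1.202 -3.618
endloop
endfacet
facet normal 0.412 -0.895 0.171
outer loop
vertex 4.077 0.721 -3.96
vertex 4.981 1.202 -3.618
vertex 3.939 0.983 -2.256
endloop
endfacet
facet normal -0.730 0.501 -0.464
outer loop
vertex -3.392 3.176 -0.735
vertex -2.817 3.776 -0.992
vertex -3.089 2.256 -2.205
endloop
endfacet
facet normal -0.662 -0.689 0.295
outer loop
vertex -2.403 1.784 -1.768
vertex -3.392 3.176 -0.735
vertex -3.089 2.256 -2.205
endloop
endfacet
facet normal -0.730 0.502 -0.465
outer loop
vertex -3.089 2.256 -2.205
vertex -2.817 3.776 -0.992
vertex -2.514 2.855 -2.461
endloop
endfacet
facet normal 0.172 -0.522 -0.835
outer loop
vertex -2.514 2.855 -2.461
vertex -2.403 1.784 -1.768
vertex -3.089 2.256 -2.205
endloop
endfacet
facet normal -0.172 0.523 0.835
outer loop
vertex -3.392 3.176 -0.735
vertex -2.131 3.304 -0.555
vertex -2.817 3.776 -0.992
endloop
endfacet
facet normal -0.661 -0.689 0.296
outer loop
vertex -2.706 2.705 -0.299
vertex -3.392 3.176 -0.735
vertex -2.403 1.784 -1.768
endloop
endfacet
facet normal -0.172 0.522 0.835
outer loop
vertex -2.706 2.705 -0.299
vertex -2.131 3.304 -0.555
vertex -3.392 3.176 -0.735
endloop
endfacet
facet normal 0.662 0.689 -0.295
outer loop
vertex -2.817 3.776 -0.992
vertex -2.131 3.304 -0.555
vertex -2.514 2.855 -2.461
endloop
endfacet
facet normal 0.172 -0.523 -0.835
outer loop
vertex -1.828 2.384 -2.025
vertex -2.403 1.784 -1.768
vertex -2.514 2.855 -2.461
endloop
endfacet
facet normal 0.661 0.690 -0.295
outer loop
vertex -2.514 2.855 -2.461
vertex -2.131 3.304 -0.555
vertex -1.828 2.384 -2.025
endloop
endfacet
facet normal 0.730 -0.501 0.465
outer loop
vertex -1.828 2.384 -2.025
vertex -2.706 2.705 -0.299
vertex -2.403 1.784 -1.768
endloop
endfacet
facet normal 0.730 -0.502 0.464
outer loop
vertex -2.131 3.304 -0.555
vertex -2.706 2.705 -0.299
vertex -1.828 2.384 -2.025
endloop
endfacet
facet normal -0.539 0.198 0.819
outer loop
vertex 2.975 -4.732 3.587
vertex 4.58 -3.808 4.42
vertex 2.678 -3.846 3.177
endloop
endfacet
facet normal -0.791 -0.455 -0.410
outer loop
vertex 3.4 -4.112 2.08
vertex 2.975 -4.732 3.587
vertex 2.678 -3.846 3.177
endloop
endfacet
facet normal -0.539 0.198 0.819
outer loop
vertex 2.678 -3.846 3.177
vertex 4.58 -3.808 4.42
vertex 4.283 -2.922 4.01
endloop
endfacet
facet normal -0.291 0.868 -0.402
outer loop
vertex 4.283 -2.922 4.01
vertex 3.4 -4.112 2.08
vertex 2.678 -3.846 3.177
endloop
endfacet
facet normal 0.291 -0.868 0.402
outer loop
vertex 2.975 -4.732 3.587
vertex 5.302 -4.074 3.323
vertex 4.58 -3.808 4.42
endloop
endfacet
facet normal -0.791 -0.455 -0.410
outer loop
vertex 3.697 -4.998 2.49
vertex 2.975 -4.732 3.587
vertex 3.4 -4.112 2.08
endloop
endfacet
facet normal 0.291 -0.868 0.402
outer loop
vertex 3.697 -4.998 2.49
vertex 5.302 -4.074 3.323
vertex 2.975 -4.732 3.587
endloop
endfacet
facet normal 0.791 0.455 0.410
outer loop
vertex 4.58 -3.808 4.42
vertex 5.302 -4.074 3.323
vertex 4.283 -2.922 4.01
endloop
endfacet
facet normal -0.291 0.868 -0.402
outer loop
vertex 5.005 -3.188 2.913
vertex 3.4 -4.112 2.08
vertex 4.283 -2.922 4.01
endloop
endfacet
facet normal 0.791 0.455 0.410
outer loop
vertex 4.283 -2.922 4.01
vertex 5.302 -4.074 3.323
vertex 5.005 -3.188 2.913
endloop
endfacet
facet normal 0.539 -0.198 -0.819
outer loop
vertex 5.005 -3.188 2.913
vertex 3.697 -4.998 2.49
vertex 3.4 -4.112 2.08
endloop
endfacet
facet normal 0.539 -0.198 -0.819
outer loop
vertex 5.302 -4.074 3.323
vertex 3.697 -4.998 2.49
vertex 5.005 -3.188 2.913
endloop
endfacet

endsolid


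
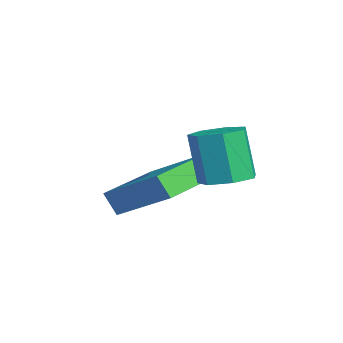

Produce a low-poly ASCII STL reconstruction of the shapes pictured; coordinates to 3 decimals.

solid 
facet normal 0.316 0.092 -0.944
outer loop
vertex 0.286 1.967 -0.869
vertex -0.16 2.626 -0.954
vertex 0.598 2.565 -0.706
endloop
endfacet
facet normal 0.835 -0.499 0.232
outer loop
vertex 0.286 1.967 -0.869
vertex 0.598 2.565 -0.706
vertex -0.234 1.815 0.679
endloop
endfacet
facet normal 0.835 -0.499 0.232
outer loop
vertex -0.234 1.815 0.679
vertex 0.598 2.565 -0.706
vertex 0.078 2.413 0.842
endloop
endfacet
facet normal -0.316 -0.092 0.944
outer loop
vertex -0.234 1.815 0.679
vertex 0.078 2.413 0.842
vertex -0.68 2.474 0.594
endloop
endfacet
facet normal 0.316 0.094 -0.944
outer loop
vertex 0.598 2.565 -0.706
vertex -0.16 2.626 -0.954
vertex 0.339 3.209 -0.729
endloop
endfacet
facet normal 0.872 0.362 0.329
outer loop
vertex 0.598 2.565 -0.706
vertex 0.339 3.209 -0.729
vertex 0.078 2.413 0.842
endloop
endfacet
facet normal 0.873 0.361 0.328
outer loop
vertex 0.078 2.413 0.842
vertex 0.339 3.209 -0.729
vertex -0.18 3.057 0.819
endloop
endfacet
facet normal -0.316 -0.093 0.944
outer loop
vertex 0.078 2.413 0.842
vertex -0.18 3.057 0.819
vertex -0.68 2.474 0.594
endloop
endfacet
facet normal 0.317 0.093 -0.944
outer loop
vertex 0.339 3.209 -0.729
vertex -0.16 2.626 -0.954
vertex -0.295 3.414 -0.922
endloop
endfacet
facet normal 0.253 0.951 0.178
outer loop
vertex 0.339 3.209 -0.729
vertex -0.295 3.414 -0.922
vertex -0.18 3.057 0.819
endloop
endfacet
facet normal 0.253 0.951 0.178
outer loop
vertex -0.18 3.057 0.819
vertex -0.295 3.414 -0.922
vertex -0.815 3.262 0.626
endloop
endfacet
facet normal -0.317 -0.093 0.944
outer loop
vertex -0.18 3.057 0.819
vertex -0.815 3.262 0.626
vertex -0.68 2.474 0.594
endloop
endfacet
facet normal 0.317 0.093 -0.944
outer loop
vertex -0.295 3.414 -0.922
vertex -0.16 2.626 -0.954
vertex -0.828 3.026 -1.139
endloop
endfacet
facet normal -0.557 0.824 -0.106
outer loop
vertex -0.295 3.414 -0.922
vertex -0.828 3.026 -1.139
vertex -0.815 3.262 0.626
endloop
endfacet
facet normal -0.558 0.823 -0.106
outer loop
vertex -0.815 3.262 0.626
vertex -0.828 3.026 -1.139
vertex -1.348 2.873 0.409
endloop
endfacet
facet normal -0.317 -0.093 0.944
outer loop
vertex -0.815 3.262 0.626
vertex -1.348 2.873 0.409
vertex -0.68 2.474 0.594
endloop
endfacet
facet normal 0.317 0.093 -0.944
outer loop
vertex -0.828 3.026 -1.139
vertex -0.16 2.626 -0.954
vertex -0.858 2.337 -1.217
endloop
endfacet
facet normal -0.947 0.076 -0.311
outer loop
vertex -0.828 3.026 -1.139
vertex -0.858 2.337 -1.217
vertex -1.348 2.873 0.409
endloop
endfacet
facet normal -0.947 0.076 -0.311
outer loop
vertex -1.348 2.873 0.409
vertex -0.858 2.337 -1.217
vertex -1.378 2.184 0.331
endloop
endfacet
facet normal -0.317 -0.093 0.944
outer loop
vertex -1.348 2.873 0.409
vertex -1.378 2.184 0.331
vertex -0.68 2.474 0.594
endloop
endfacet
facet normal 0.317 0.093 -0.944
outer loop
vertex -0.858 2.337 -1.217
vertex -0.16 2.626 -0.954
vertex -0.362 1.866 -1.097
endloop
endfacet
facet normal -0.624 -0.729 -0.282
outer loop
vertex -0.858 2.337 -1.217
vertex -0.362 1.866 -1.097
vertex -1.378 2.184 0.331
endloop
endfacet
facet normal -0.624 -0.729 -0.282
outer loop
vertex -1.378 2.184 0.331
vertex -0.362 1.866 -1.097
vertex -0.882 1.713 0.451
endloop
endfacet
facet normal -0.317 -0.093 0.944
outer loop
vertex -1.378 2.184 0.331
vertex -0.882 1.713 0.451
vertex -0.68 2.474 0.594
endloop
endfacet
facet normal 0.318 0.093 -0.944
outer loop
vertex -0.362 1.866 -1.097
vertex -0.16 2.626 -0.954
vertex 0.286 1.967 -0.869
endloop
endfacet
facet normal 0.168 -0.985 -0.041
outer loop
vertex -0.362 1.866 -1.097
vertex 0.286 1.967 -0.869
vertex -0.882 1.713 0.451
endloop
endfacet
facet normal 0.169 -0.985 -0.040
outer loop
vertex -0.882 1.713 0.451
vertex 0.286 1.967 -0.869
vertex -0.234 1.815 0.679
endloop
endfacet
facet normal -0.317 -0.093 0.944
outer loop
vertex -0.882 1.713 0.451
vertex -0.234 1.815 0.679
vertex -0.68 2.474 0.594
endloop
endfacet
facet normal -0.420 -0.359 0.833
outer loop
vertex -1.125 0.944 -1.102
vertex -2.514 2.559 -1.107
vertex -2.495 -0.237 -2.302
endloop
endfacet
facet normal 0.652 -0.758 0.002
outer loop
vertex -2.146 0.061 -2.993
vertex -1.125 0.944 -1.102
vertex -2.495 -0.237 -2.302
endloop
endfacet
facet normal -0.420 -0.359 0.833
outer loop
vertex -2.495 -0.237 -2.302
vertex -2.514 2.559 -1.107
vertex -3.883 1.378 -2.306
endloop
endfacet
facet normal -0.631 -0.544 -0.553
outer loop
vertex -3.883 1.378 -2.306
vertex -2.146 0.061 -2.993
vertex -2.495 -0.237 -2.302
endloop
endfacet
facet normal 0.631 0.544 0.553
outer loop
vertex -1.125 0.944 -1.102
vertex -2.165 2.857 -1.798
vertex -2.514 2.559 -1.107
endloop
endfacet
facet normal 0.652 -0.758 0.002
outer loop
vertex -0.777 1.242 -1.794
vertex -1.125 0.944 -1.102
vertex -2.146 0.061 -2.993
endloop
endfacet
facet normal 0.632 0.544 0.552
outer loop
vertex -0.777 1.242 -1.794
vertex -2.165 2.857 -1.798
vertex -1.125 0.944 -1.102
endloop
endfacet
facet normal -0.652 0.758 -0.002
outer loop
vertex -2.514 2.559 -1.107
vertex -2.165 2.857 -1.798
vertex -3.883 1.378 -2.306
endloop
endfacet
facet normal -0.631 -0.545 -0.552
outer loop
vertex -3.535 1.676 -2.998
vertex -2.146 0.061 -2.993
vertex -3.883 1.378 -2.306
endloop
endfacet
facet normal -0.652 0.758 -0.002
outer loop
vertex -3.883 1.378 -2.306
vertex -2.165 2.857 -1.798
vertex -3.535 1.676 -2.998
endloop
endfacet
facet normal 0.420 0.359 -0.833
outer loop
vertex -3.535 1.676 -2.998
vertex -0.777 1.242 -1.794
vertex -2.146 0.061 -2.993
endloop
endfacet
facet normal 0.420 0.359 -0.833
outer loop
vertex -2.165 2.857 -1.798
vertex -0.777 1.242 -1.794
vertex -3.535 1.676 -2.998
endloop
endfacet

endsolid


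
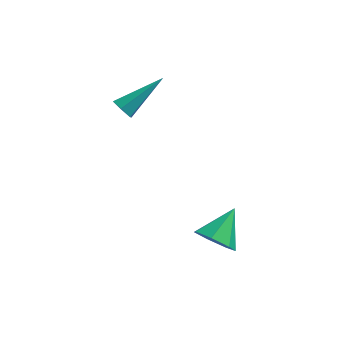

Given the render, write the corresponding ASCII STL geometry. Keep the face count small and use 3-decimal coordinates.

solid 
facet normal -0.275 -0.777 -0.566
outer loop
vertex 0.441 -4.099 -4.883
vertex 0.079 -4.522 -4.126
vertex -0.343 -3.935 -4.727
endloop
endfacet
facet normal 0.093 0.883 -0.461
outer loop
vertex 0.441 -4.099 -4.883
vertex -0.343 -3.935 -4.727
vertex 0.541 -3.218 -3.174
endloop
endfacet
facet normal -0.276 -0.777 -0.566
outer loop
vertex -0.343 -3.935 -4.727
vertex 0.079 -4.522 -4.126
vertex -0.809 -4.213 -4.118
endloop
endfacet
facet normal -0.566 0.822 -0.058
outer loop
vertex -0.343 -3.935 -4.727
vertex -0.809 -4.213 -4.118
vertex 0.541 -3.218 -3.174
endloop
endfacet
facet normal -0.275 -0.777 -0.566
outer loop
vertex -0.809 -4.213 -4.118
vertex 0.079 -4.522 -4.126
vertex -0.607 -4.724 -3.515
endloop
endfacet
facet normal -0.706 0.406 0.581
outer loop
vertex -0.809 -4.213 -4.118
vertex -0.607 -4.724 -3.515
vertex 0.541 -3.218 -3.174
endloop
endfacet
facet normal -0.276 -0.776 -0.567
outer loop
vertex -0.607 -4.724 -3.515
vertex 0.079 -4.522 -4.126
vertex 0.111 -5.084 -3.372
endloop
endfacet
facet normal -0.220 -0.053 0.974
outer loop
vertex -0.607 -4.724 -3.515
vertex 0.111 -5.084 -3.372
vertex 0.541 -3.218 -3.174
endloop
endfacet
facet normal -0.276 -0.776 -0.567
outer loop
vertex 0.111 -5.084 -3.372
vertex 0.079 -4.522 -4.126
vertex 0.805 -5.02 -3.797
endloop
endfacet
facet normal 0.525 -0.208 0.825
outer loop
vertex 0.111 -5.084 -3.372
vertex 0.805 -5.02 -3.797
vertex 0.541 -3.218 -3.174
endloop
endfacet
facet normal -0.276 -0.777 -0.566
outer loop
vertex 0.805 -5.02 -3.797
vertex 0.079 -4.522 -4.126
vertex 0.952 -4.582 -4.469
endloop
endfacet
facet normal 0.967 0.056 0.248
outer loop
vertex 0.805 -5.02 -3.797
vertex 0.952 -4.582 -4.469
vertex 0.541 -3.218 -3.174
endloop
endfacet
facet normal -0.276 -0.777 -0.566
outer loop
vertex 0.952 -4.582 -4.469
vertex 0.079 -4.522 -4.126
vertex 0.441 -4.099 -4.883
endloop
endfacet
facet normal 0.775 0.542 -0.325
outer loop
vertex 0.952 -4.582 -4.469
vertex 0.441 -4.099 -4.883
vertex 0.541 -3.218 -3.174
endloop
endfacet
facet normal -0.585 -0.622 -0.520
outer loop
vertex -4.053 -1.758 0.066
vertex -4.415 -1.785 0.506
vertex -4.483 -1.386 0.105
endloop
endfacet
facet normal 0.419 0.560 -0.715
outer loop
vertex -4.053 -1.758 0.066
vertex -4.483 -1.386 0.105
vertex -3.145 -0.435 1.634
endloop
endfacet
facet normal -0.585 -0.623 -0.520
outer loop
vertex -4.483 -1.386 0.105
vertex -4.415 -1.785 0.506
vertex -4.845 -1.413 0.544
endloop
endfacet
facet normal -0.362 0.900 -0.243
outer loop
vertex -4.483 -1.386 0.105
vertex -4.845 -1.413 0.544
vertex -3.145 -0.435 1.634
endloop
endfacet
facet normal -0.585 -0.623 -0.520
outer loop
vertex -4.845 -1.413 0.544
vertex -4.415 -1.785 0.506
vertex -4.776 -1.813 0.945
endloop
endfacet
facet normal -0.652 0.478 0.589
outer loop
vertex -4.845 -1.413 0.544
vertex -4.776 -1.813 0.945
vertex -3.145 -0.435 1.634
endloop
endfacet
facet normal -0.585 -0.622 -0.521
outer loop
vertex -4.776 -1.813 0.945
vertex -4.415 -1.785 0.506
vertex -4.346 -2.185 0.906
endloop
endfacet
facet normal -0.160 -0.284 0.946
outer loop
vertex -4.776 -1.813 0.945
vertex -4.346 -2.185 0.906
vertex -3.145 -0.435 1.634
endloop
endfacet
facet normal -0.584 -0.622 -0.521
outer loop
vertex -4.346 -2.185 0.906
vertex -4.415 -1.785 0.506
vertex -3.984 -2.157 0.467
endloop
endfacet
facet normal 0.622 -0.624 0.473
outer loop
vertex -4.346 -2.185 0.906
vertex -3.984 -2.157 0.467
vertex -3.145 -0.435 1.634
endloop
endfacet
facet normal -0.585 -0.623 -0.519
outer loop
vertex -3.984 -2.157 0.467
vertex -4.415 -1.785 0.506
vertex -4.053 -1.758 0.066
endloop
endfacet
facet normal 0.912 -0.202 -0.358
outer loop
vertex -3.984 -2.157 0.467
vertex -4.053 -1.758 0.066
vertex -3.145 -0.435 1.634
endloop
endfacet

endsolid


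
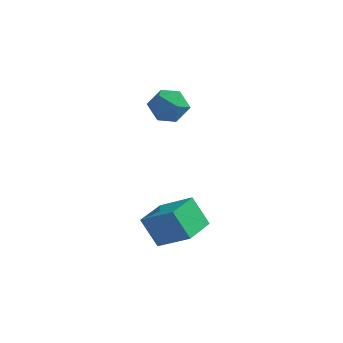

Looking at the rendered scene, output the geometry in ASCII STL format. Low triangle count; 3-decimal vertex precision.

solid 
facet normal 0.045 0.817 0.575
outer loop
vertex -2.961 3.418 1.278
vertex -3.767 3.069 1.836
vertex -2.796 2.82 2.114
endloop
endfacet
facet normal 0.691 0.646 0.326
outer loop
vertex -2.961 3.418 1.278
vertex -2.796 2.82 2.114
vertex -2.242 2.665 1.246
endloop
endfacet
facet normal 0.658 0.645 -0.388
outer loop
vertex -2.961 3.418 1.278
vertex -2.242 2.665 1.246
vertex -2.872 2.819 0.432
endloop
endfacet
facet normal -0.007 0.816 -0.578
outer loop
vertex -2.961 3.418 1.278
vertex -2.872 2.819 0.432
vertex -3.815 3.069 0.796
endloop
endfacet
facet normal -0.387 0.922 0.018
outer loop
vertex -2.961 3.418 1.278
vertex -3.815 3.069 0.796
vertex -3.767 3.069 1.836
endloop
endfacet
facet normal 0.841 -0.018 0.540
outer loop
vertex -2.242 2.665 1.246
vertex -2.796 2.82 2.114
vertex -2.605 1.851 1.784
endloop
endfacet
facet normal -0.204 0.258 0.944
outer loop
vertex -2.796 2.82 2.114
vertex -3.767 3.069 1.836
vertex -3.548 2.101 2.148
endloop
endfacet
facet normal -0.902 0.430 0.042
outer loop
vertex -3.767 3.069 1.836
vertex -3.815 3.069 0.796
vertex -4.178 2.255 1.334
endloop
endfacet
facet normal -0.288 0.257 -0.922
outer loop
vertex -3.815 3.069 0.796
vertex -2.872 2.819 0.432
vertex -3.624 2.1 0.466
endloop
endfacet
facet normal 0.789 -0.020 -0.614
outer loop
vertex -2.872 2.819 0.432
vertex -2.242 2.665 1.246
vertex -2.653 1.851 0.744
endloop
endfacet
facet normal 0.007 -0.816 0.578
outer loop
vertex -3.459 1.502 1.302
vertex -2.605 1.851 1.784
vertex -3.548 2.101 2.148
endloop
endfacet
facet normal -0.658 -0.645 0.388
outer loop
vertex -3.459 1.502 1.302
vertex -3.548 2.101 2.148
vertex -4.178 2.255 1.334
endloop
endfacet
facet normal -0.691 -0.646 -0.326
outer loop
vertex -3.459 1.502 1.302
vertex -4.178 2.255 1.334
vertex -3.624 2.1 0.466
endloop
endfacet
facet normal -0.045 -0.817 -0.575
outer loop
vertex -3.459 1.502 1.302
vertex -3.624 2.1 0.466
vertex -2.653 1.851 0.744
endloop
endfacet
facet normal 0.387 -0.922 -0.018
outer loop
vertex -3.459 1.502 1.302
vertex -2.653 1.851 0.744
vertex -2.605 1.851 1.784
endloop
endfacet
facet normal 0.288 -0.257 0.922
outer loop
vertex -3.548 2.101 2.148
vertex -2.605 1.851 1.784
vertex -2.796 2.82 2.114
endloop
endfacet
facet normal -0.789 0.020 0.614
outer loop
vertex -4.178 2.255 1.334
vertex -3.548 2.101 2.148
vertex -3.767 3.069 1.836
endloop
endfacet
facet normal -0.841 0.018 -0.540
outer loop
vertex -3.624 2.1 0.466
vertex -4.178 2.255 1.334
vertex -3.815 3.069 0.796
endloop
endfacet
facet normal 0.204 -0.258 -0.944
outer loop
vertex -2.653 1.851 0.744
vertex -3.624 2.1 0.466
vertex -2.872 2.819 0.432
endloop
endfacet
facet normal 0.902 -0.430 -0.042
outer loop
vertex -2.605 1.851 1.784
vertex -2.653 1.851 0.744
vertex -2.242 2.665 1.246
endloop
endfacet
facet normal -0.557 0.200 0.806
outer loop
vertex -1.022 -3.651 -0.903
vertex -0.643 -2.102 -1.026
vertex -2.582 -3.36 -2.052
endloop
endfacet
facet normal -0.237 -0.968 0.077
outer loop
vertex -1.697 -3.678 -3.334
vertex -1.022 -3.651 -0.903
vertex -2.582 -3.36 -2.052
endloop
endfacet
facet normal -0.557 0.200 0.806
outer loop
vertex -2.582 -3.36 -2.052
vertex -0.643 -2.102 -1.026
vertex -2.203 -1.811 -2.175
endloop
endfacet
facet normal -0.796 0.148 -0.586
outer loop
vertex -2.203 -1.811 -2.175
vertex -1.697 -3.678 -3.334
vertex -2.582 -3.36 -2.052
endloop
endfacet
facet normal 0.796 -0.148 0.586
outer loop
vertex -1.022 -3.651 -0.903
vertex 0.242 -2.42 -2.308
vertex -0.643 -2.102 -1.026
endloop
endfacet
facet normal -0.237 -0.968 0.077
outer loop
vertex -0.137 -3.969 -2.185
vertex -1.022 -3.651 -0.903
vertex -1.697 -3.678 -3.334
endloop
endfacet
facet normal 0.796 -0.148 0.586
outer loop
vertex -0.137 -3.969 -2.185
vertex 0.242 -2.42 -2.308
vertex -1.022 -3.651 -0.903
endloop
endfacet
facet normal 0.237 0.968 -0.077
outer loop
vertex -0.643 -2.102 -1.026
vertex 0.242 -2.42 -2.308
vertex -2.203 -1.811 -2.175
endloop
endfacet
facet normal -0.796 0.148 -0.586
outer loop
vertex -1.318 -2.129 -3.457
vertex -1.697 -3.678 -3.334
vertex -2.203 -1.811 -2.175
endloop
endfacet
facet normal 0.237 0.968 -0.077
outer loop
vertex -2.203 -1.811 -2.175
vertex 0.242 -2.42 -2.308
vertex -1.318 -2.129 -3.457
endloop
endfacet
facet normal 0.557 -0.200 -0.806
outer loop
vertex -1.318 -2.129 -3.457
vertex -0.137 -3.969 -2.185
vertex -1.697 -3.678 -3.334
endloop
endfacet
facet normal 0.557 -0.200 -0.806
outer loop
vertex 0.242 -2.42 -2.308
vertex -0.137 -3.969 -2.185
vertex -1.318 -2.129 -3.457
endloop
endfacet

endsolid


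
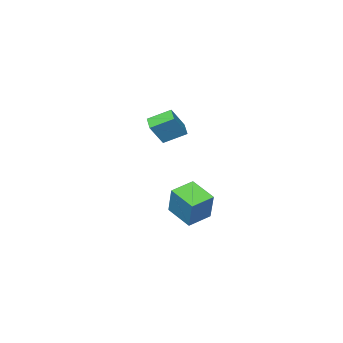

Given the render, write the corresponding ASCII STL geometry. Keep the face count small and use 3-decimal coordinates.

solid 
facet normal -0.569 0.010 -0.822
outer loop
vertex -1.511 0.933 2.564
vertex -2.493 1.832 3.255
vertex -1.018 1.725 2.232
endloop
endfacet
facet normal 0.654 -0.600 -0.460
outer loop
vertex -0.067 1.708 3.605
vertex -1.511 0.933 2.564
vertex -1.018 1.725 2.232
endloop
endfacet
facet normal -0.569 0.011 -0.822
outer loop
vertex -1.018 1.725 2.232
vertex -2.493 1.832 3.255
vertex -2.0 2.624 2.924
endloop
endfacet
facet normal 0.497 0.801 -0.334
outer loop
vertex -2.0 2.624 2.924
vertex -0.067 1.708 3.605
vertex -1.018 1.725 2.232
endloop
endfacet
facet normal -0.497 -0.800 0.335
outer loop
vertex -1.511 0.933 2.564
vertex -1.542 1.815 4.628
vertex -2.493 1.832 3.255
endloop
endfacet
facet normal 0.654 -0.600 -0.461
outer loop
vertex -0.56 0.916 3.936
vertex -1.511 0.933 2.564
vertex -0.067 1.708 3.605
endloop
endfacet
facet normal -0.497 -0.801 0.335
outer loop
vertex -0.56 0.916 3.936
vertex -1.542 1.815 4.628
vertex -1.511 0.933 2.564
endloop
endfacet
facet normal -0.654 0.600 0.461
outer loop
vertex -2.493 1.832 3.255
vertex -1.542 1.815 4.628
vertex -2.0 2.624 2.924
endloop
endfacet
facet normal 0.497 0.800 -0.335
outer loop
vertex -1.049 2.607 4.296
vertex -0.067 1.708 3.605
vertex -2.0 2.624 2.924
endloop
endfacet
facet normal -0.654 0.600 0.461
outer loop
vertex -2.0 2.624 2.924
vertex -1.542 1.815 4.628
vertex -1.049 2.607 4.296
endloop
endfacet
facet normal 0.569 -0.011 0.822
outer loop
vertex -1.049 2.607 4.296
vertex -0.56 0.916 3.936
vertex -0.067 1.708 3.605
endloop
endfacet
facet normal 0.570 -0.010 0.822
outer loop
vertex -1.542 1.815 4.628
vertex -0.56 0.916 3.936
vertex -1.049 2.607 4.296
endloop
endfacet
facet normal -0.977 0.076 0.201
outer loop
vertex -3.85 1.063 -1.784
vertex -3.853 2.779 -2.449
vertex -4.301 0.321 -3.696
endloop
endfacet
facet normal 0.001 -0.932 0.362
outer loop
vertex -2.767 0.201 -4.011
vertex -3.85 1.063 -1.784
vertex -4.301 0.321 -3.696
endloop
endfacet
facet normal -0.977 0.076 0.200
outer loop
vertex -4.301 0.321 -3.696
vertex -3.853 2.779 -2.449
vertex -4.303 2.037 -4.361
endloop
endfacet
facet normal -0.215 -0.353 -0.911
outer loop
vertex -4.303 2.037 -4.361
vertex -2.767 0.201 -4.011
vertex -4.301 0.321 -3.696
endloop
endfacet
facet normal 0.215 0.353 0.911
outer loop
vertex -3.85 1.063 -1.784
vertex -2.319 2.659 -2.764
vertex -3.853 2.779 -2.449
endloop
endfacet
facet normal 0.001 -0.932 0.362
outer loop
vertex -2.317 0.943 -2.099
vertex -3.85 1.063 -1.784
vertex -2.767 0.201 -4.011
endloop
endfacet
facet normal 0.215 0.353 0.911
outer loop
vertex -2.317 0.943 -2.099
vertex -2.319 2.659 -2.764
vertex -3.85 1.063 -1.784
endloop
endfacet
facet normal -0.001 0.932 -0.362
outer loop
vertex -3.853 2.779 -2.449
vertex -2.319 2.659 -2.764
vertex -4.303 2.037 -4.361
endloop
endfacet
facet normal -0.215 -0.353 -0.911
outer loop
vertex -2.77 1.917 -4.676
vertex -2.767 0.201 -4.011
vertex -4.303 2.037 -4.361
endloop
endfacet
facet normal -0.001 0.932 -0.362
outer loop
vertex -4.303 2.037 -4.361
vertex -2.319 2.659 -2.764
vertex -2.77 1.917 -4.676
endloop
endfacet
facet normal 0.977 -0.076 -0.200
outer loop
vertex -2.77 1.917 -4.676
vertex -2.317 0.943 -2.099
vertex -2.767 0.201 -4.011
endloop
endfacet
facet normal 0.977 -0.077 -0.201
outer loop
vertex -2.319 2.659 -2.764
vertex -2.317 0.943 -2.099
vertex -2.77 1.917 -4.676
endloop
endfacet

endsolid
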